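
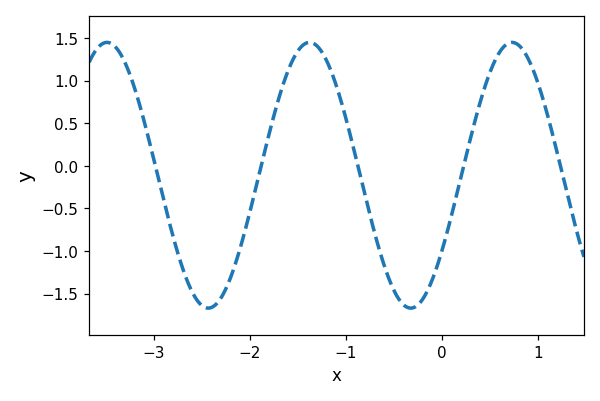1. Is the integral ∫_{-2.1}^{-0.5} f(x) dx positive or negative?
positive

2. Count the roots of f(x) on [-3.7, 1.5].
5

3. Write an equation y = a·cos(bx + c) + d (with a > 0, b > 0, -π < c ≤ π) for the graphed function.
y = 1.56cos(3x - 2.2) - 0.11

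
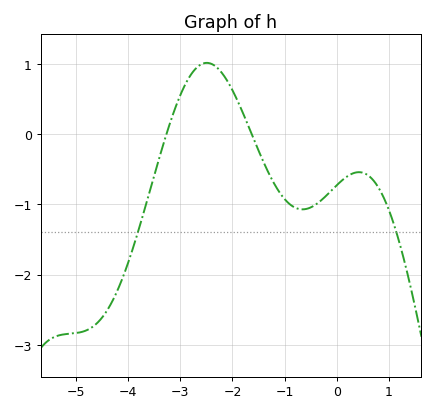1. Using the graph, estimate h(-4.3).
-2.4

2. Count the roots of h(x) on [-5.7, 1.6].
2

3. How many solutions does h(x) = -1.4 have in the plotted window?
2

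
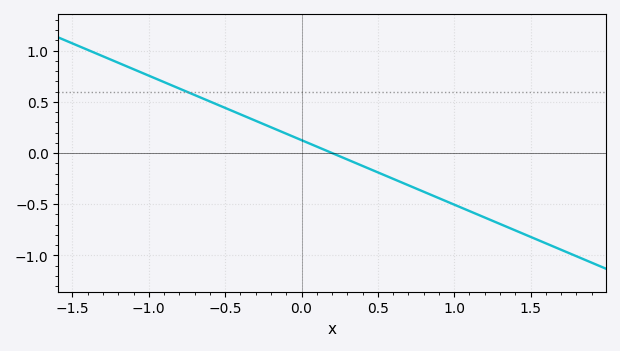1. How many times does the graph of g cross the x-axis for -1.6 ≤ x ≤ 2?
1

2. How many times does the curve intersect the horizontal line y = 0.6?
1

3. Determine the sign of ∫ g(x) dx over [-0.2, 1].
negative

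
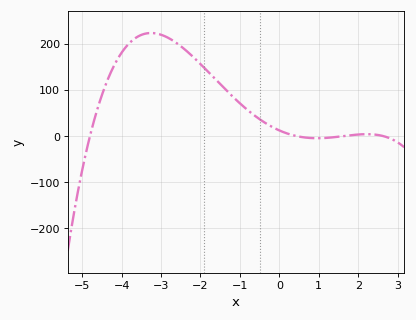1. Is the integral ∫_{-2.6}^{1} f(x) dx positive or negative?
positive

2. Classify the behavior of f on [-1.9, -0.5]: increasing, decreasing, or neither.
decreasing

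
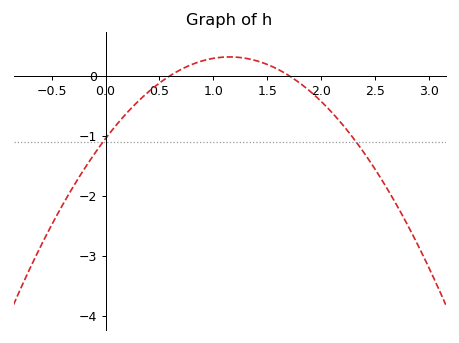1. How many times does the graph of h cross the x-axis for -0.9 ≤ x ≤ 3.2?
2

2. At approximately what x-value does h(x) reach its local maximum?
1.15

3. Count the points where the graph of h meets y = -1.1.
2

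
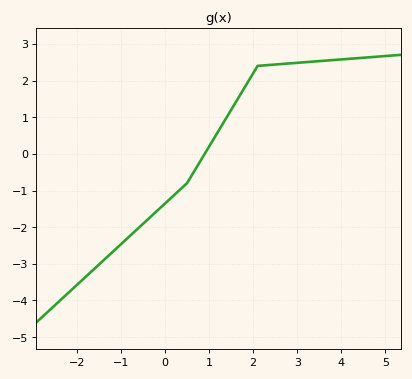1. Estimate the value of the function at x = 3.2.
2.5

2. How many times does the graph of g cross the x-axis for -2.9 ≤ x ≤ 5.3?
1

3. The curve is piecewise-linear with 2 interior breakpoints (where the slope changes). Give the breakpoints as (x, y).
(0.5, -0.8); (2.1, 2.4)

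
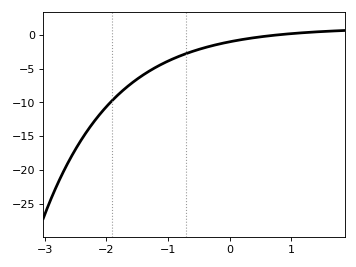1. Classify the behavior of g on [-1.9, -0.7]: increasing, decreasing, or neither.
increasing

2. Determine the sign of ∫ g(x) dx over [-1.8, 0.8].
negative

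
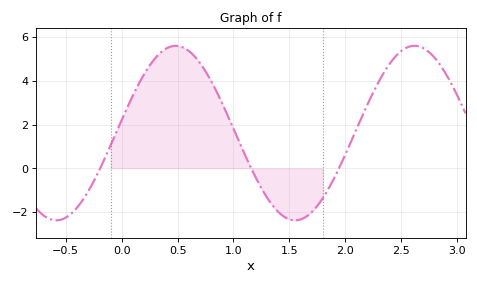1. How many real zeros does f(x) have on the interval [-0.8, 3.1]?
3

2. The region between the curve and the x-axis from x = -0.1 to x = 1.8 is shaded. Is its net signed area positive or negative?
positive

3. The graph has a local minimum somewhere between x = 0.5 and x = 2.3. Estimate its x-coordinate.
1.6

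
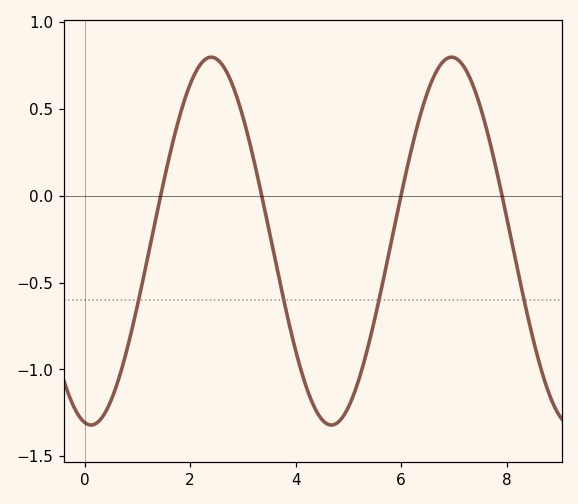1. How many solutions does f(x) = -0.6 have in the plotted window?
4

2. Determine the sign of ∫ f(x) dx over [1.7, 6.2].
negative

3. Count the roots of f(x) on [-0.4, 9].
4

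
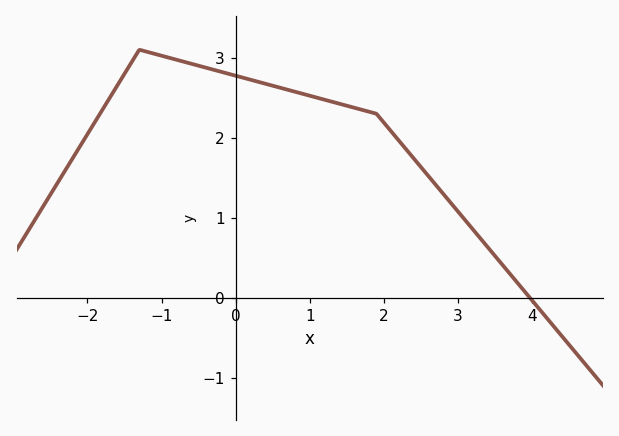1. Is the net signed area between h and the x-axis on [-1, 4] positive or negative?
positive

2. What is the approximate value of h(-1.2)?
3.1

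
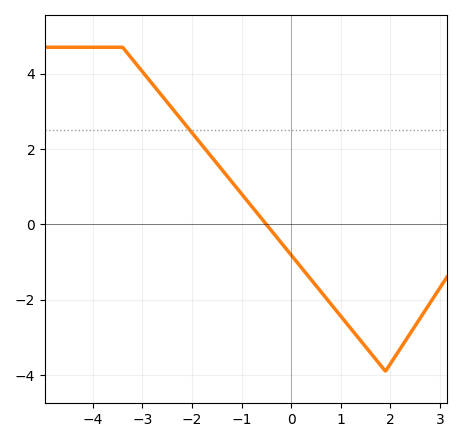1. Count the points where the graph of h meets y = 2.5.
1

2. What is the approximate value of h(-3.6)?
4.8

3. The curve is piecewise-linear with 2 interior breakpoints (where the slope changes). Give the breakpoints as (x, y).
(-3.4, 4.7); (1.9, -3.9)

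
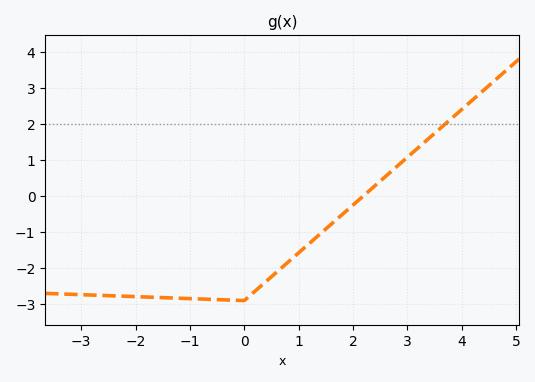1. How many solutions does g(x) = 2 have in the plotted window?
1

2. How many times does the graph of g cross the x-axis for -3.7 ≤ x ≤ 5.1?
1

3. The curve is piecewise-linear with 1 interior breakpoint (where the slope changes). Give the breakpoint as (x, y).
(0, -2.9)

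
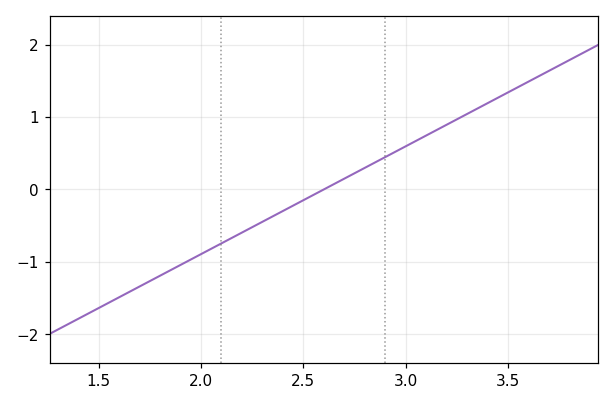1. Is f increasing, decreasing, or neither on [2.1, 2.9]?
increasing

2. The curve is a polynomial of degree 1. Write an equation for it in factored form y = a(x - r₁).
y = 1.49(x - 2.6)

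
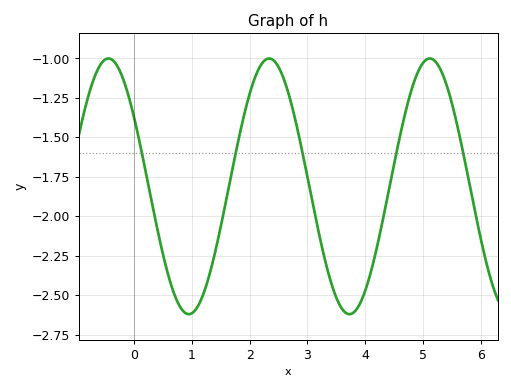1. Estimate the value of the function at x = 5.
-1.03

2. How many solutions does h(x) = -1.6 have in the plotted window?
5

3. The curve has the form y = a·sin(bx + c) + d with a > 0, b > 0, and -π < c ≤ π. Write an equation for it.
y = 0.81sin(2.26x + 2.57) - 1.81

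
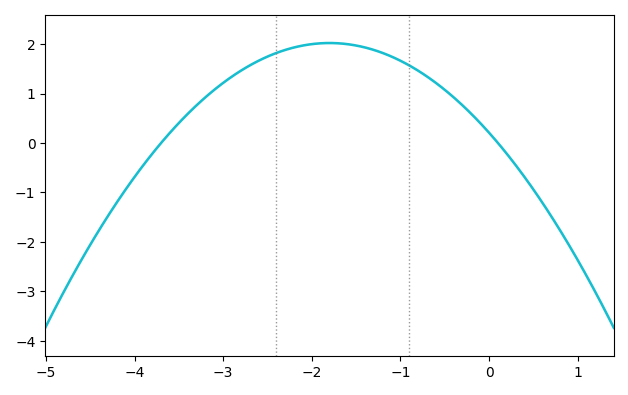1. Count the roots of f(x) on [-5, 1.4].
2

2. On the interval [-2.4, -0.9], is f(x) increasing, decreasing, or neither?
neither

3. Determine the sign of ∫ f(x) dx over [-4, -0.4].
positive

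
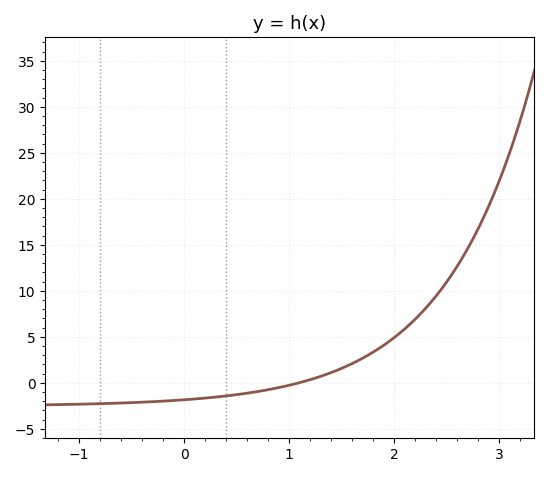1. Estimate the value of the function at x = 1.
-0.262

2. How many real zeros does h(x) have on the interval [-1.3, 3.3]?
1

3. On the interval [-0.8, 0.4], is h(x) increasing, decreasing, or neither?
increasing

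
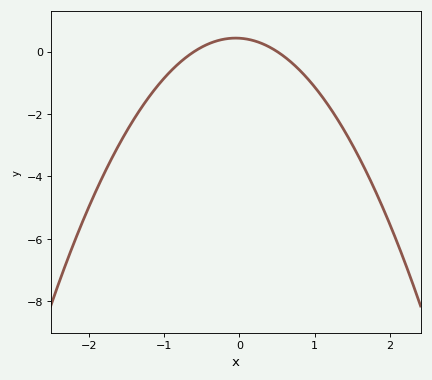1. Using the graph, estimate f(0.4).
0.2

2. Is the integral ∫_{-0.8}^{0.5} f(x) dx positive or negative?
positive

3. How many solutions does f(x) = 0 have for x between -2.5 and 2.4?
2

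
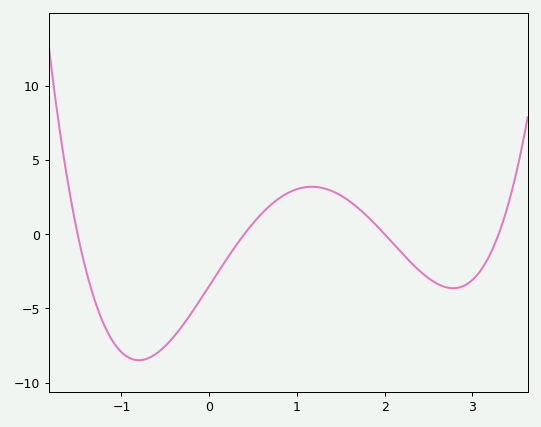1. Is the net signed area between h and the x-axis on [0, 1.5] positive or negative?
positive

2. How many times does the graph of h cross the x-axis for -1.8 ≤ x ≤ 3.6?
4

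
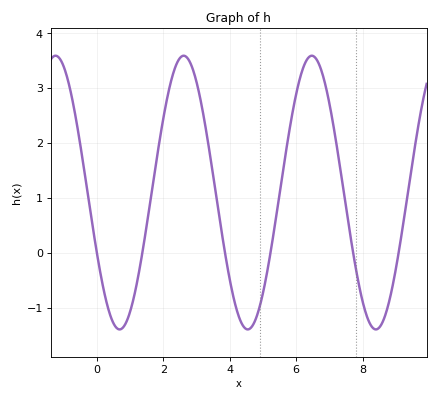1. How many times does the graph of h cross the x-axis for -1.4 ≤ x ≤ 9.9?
6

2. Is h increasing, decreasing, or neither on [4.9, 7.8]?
neither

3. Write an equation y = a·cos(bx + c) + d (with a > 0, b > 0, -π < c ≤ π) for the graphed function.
y = 2.49cos(1.6x + 2) + 1.1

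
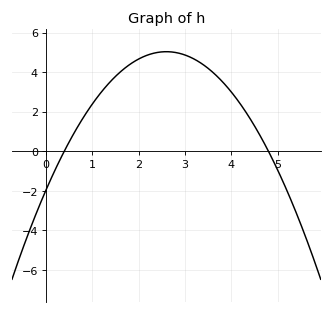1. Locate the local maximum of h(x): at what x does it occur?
2.6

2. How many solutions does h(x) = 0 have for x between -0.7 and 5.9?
2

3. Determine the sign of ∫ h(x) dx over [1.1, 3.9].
positive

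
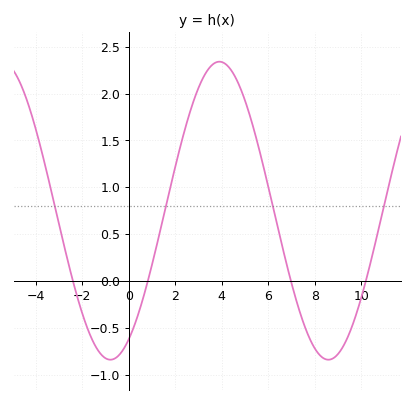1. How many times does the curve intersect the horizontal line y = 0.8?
4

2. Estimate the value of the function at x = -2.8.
0.4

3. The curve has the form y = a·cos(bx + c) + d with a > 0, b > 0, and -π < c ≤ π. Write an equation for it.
y = 1.59cos(0.67x - 2.6) + 0.75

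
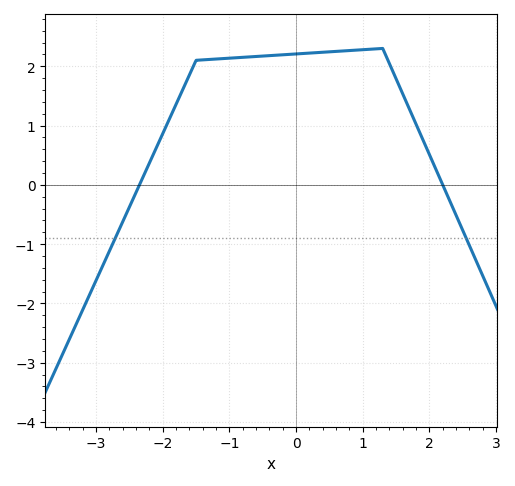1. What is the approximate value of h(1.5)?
1.79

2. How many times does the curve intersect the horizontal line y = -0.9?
2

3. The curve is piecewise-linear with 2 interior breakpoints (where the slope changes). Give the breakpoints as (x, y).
(-1.5, 2.1); (1.3, 2.3)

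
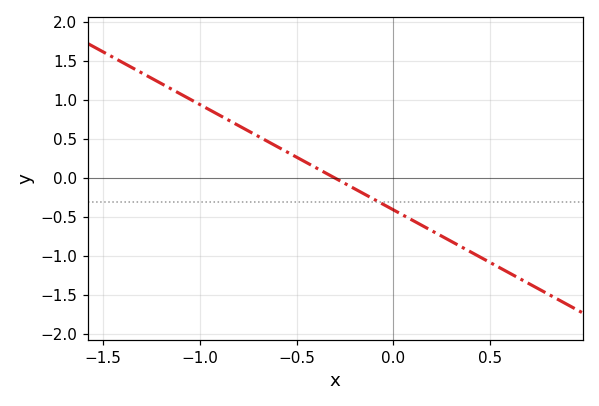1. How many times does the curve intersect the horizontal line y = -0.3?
1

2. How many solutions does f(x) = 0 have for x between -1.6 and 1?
1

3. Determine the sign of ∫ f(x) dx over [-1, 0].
positive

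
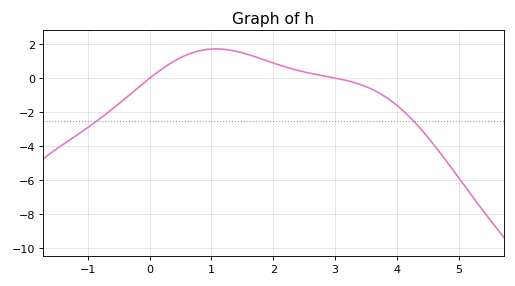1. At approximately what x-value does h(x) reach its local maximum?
1.1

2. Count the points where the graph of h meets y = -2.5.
2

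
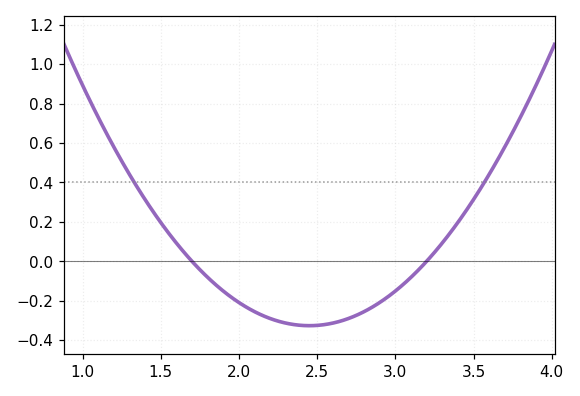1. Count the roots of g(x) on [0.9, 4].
2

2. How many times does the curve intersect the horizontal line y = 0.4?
2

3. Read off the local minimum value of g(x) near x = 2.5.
-0.326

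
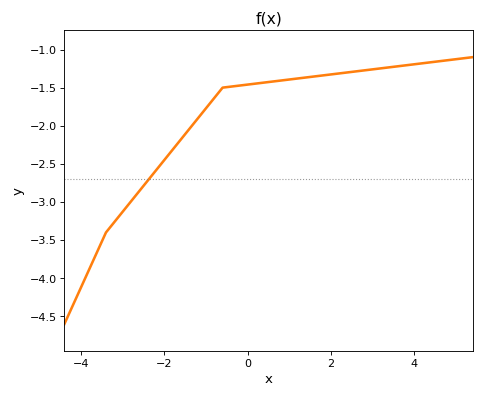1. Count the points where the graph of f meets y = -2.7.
1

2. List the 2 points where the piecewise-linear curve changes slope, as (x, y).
(-3.4, -3.4); (-0.6, -1.5)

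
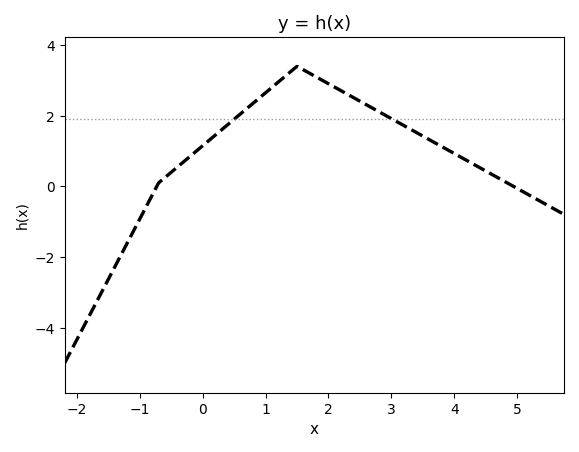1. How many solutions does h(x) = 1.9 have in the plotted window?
2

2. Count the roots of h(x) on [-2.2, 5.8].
2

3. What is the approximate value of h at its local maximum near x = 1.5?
3.4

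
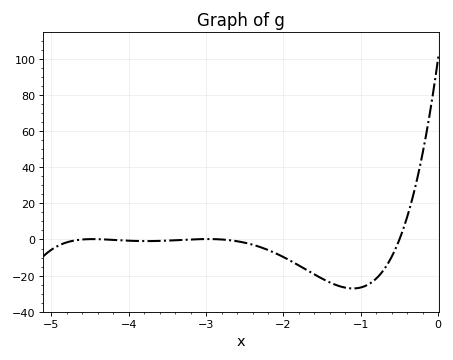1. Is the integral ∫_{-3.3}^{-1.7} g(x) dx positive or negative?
negative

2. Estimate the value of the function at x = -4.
0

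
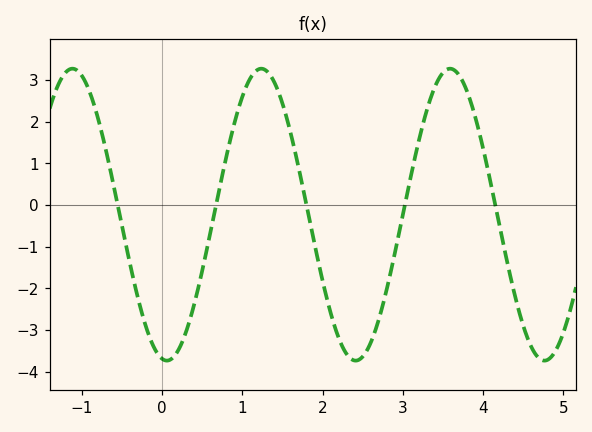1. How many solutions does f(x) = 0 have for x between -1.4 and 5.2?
5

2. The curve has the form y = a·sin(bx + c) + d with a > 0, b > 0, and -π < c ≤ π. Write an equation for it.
y = 3.5sin(2.7x - 1.7) - 0.23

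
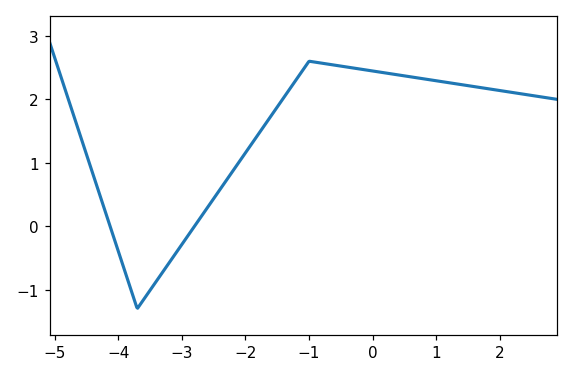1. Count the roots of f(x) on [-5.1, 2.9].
2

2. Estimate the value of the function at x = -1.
2.6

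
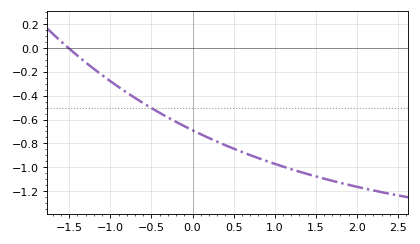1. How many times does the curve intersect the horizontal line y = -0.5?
1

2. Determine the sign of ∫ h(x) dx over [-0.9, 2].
negative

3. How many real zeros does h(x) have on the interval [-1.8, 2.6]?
1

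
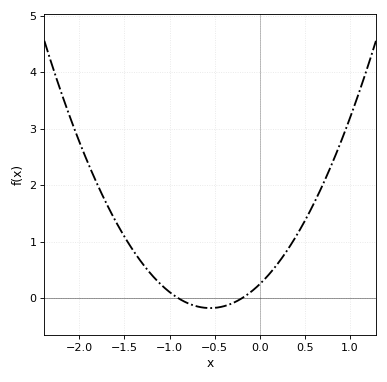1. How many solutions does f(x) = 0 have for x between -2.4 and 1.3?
2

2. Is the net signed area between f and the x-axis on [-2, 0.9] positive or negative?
positive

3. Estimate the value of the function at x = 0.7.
2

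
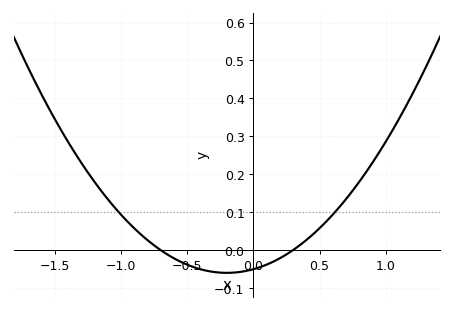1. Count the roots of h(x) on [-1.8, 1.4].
2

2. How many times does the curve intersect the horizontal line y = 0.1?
2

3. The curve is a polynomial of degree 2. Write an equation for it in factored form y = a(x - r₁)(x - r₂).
y = 0.24(x + 0.7)(x - 0.3)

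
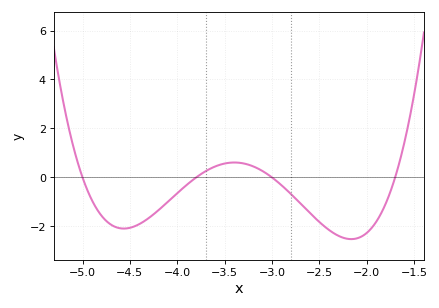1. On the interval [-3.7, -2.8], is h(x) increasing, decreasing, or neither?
neither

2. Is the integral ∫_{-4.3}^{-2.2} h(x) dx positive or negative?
negative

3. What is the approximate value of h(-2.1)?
-2.48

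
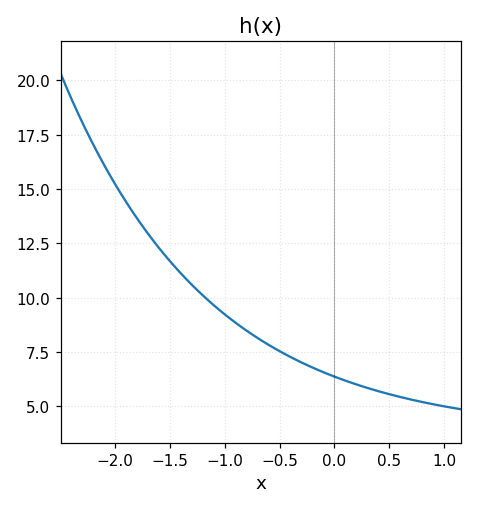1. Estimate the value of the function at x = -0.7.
8.15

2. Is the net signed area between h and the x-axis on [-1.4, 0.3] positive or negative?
positive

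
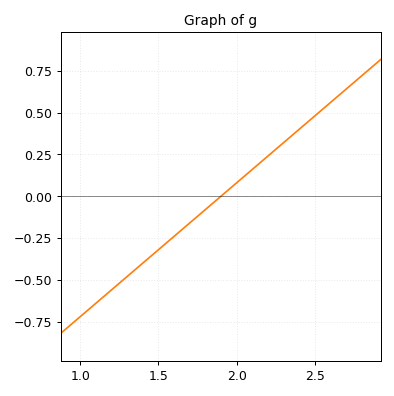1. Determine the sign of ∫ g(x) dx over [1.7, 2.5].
positive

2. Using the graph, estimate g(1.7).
-0.16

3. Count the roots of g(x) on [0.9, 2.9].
1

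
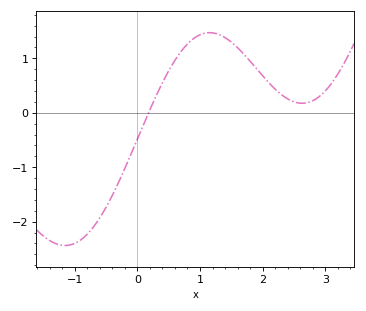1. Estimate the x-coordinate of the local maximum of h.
1.15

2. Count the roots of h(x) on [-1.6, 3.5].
1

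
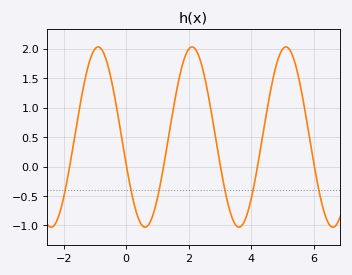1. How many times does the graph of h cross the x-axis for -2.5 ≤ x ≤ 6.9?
6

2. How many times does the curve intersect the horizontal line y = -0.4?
6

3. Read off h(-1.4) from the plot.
1.25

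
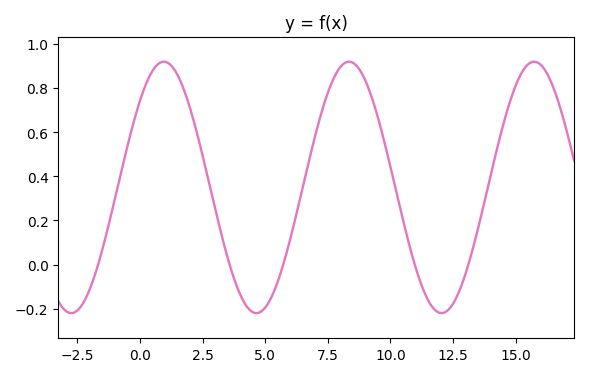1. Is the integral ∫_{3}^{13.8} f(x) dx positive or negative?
positive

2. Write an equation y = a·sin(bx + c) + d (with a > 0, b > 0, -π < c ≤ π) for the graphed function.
y = 0.57sin(0.85x + 0.76) + 0.35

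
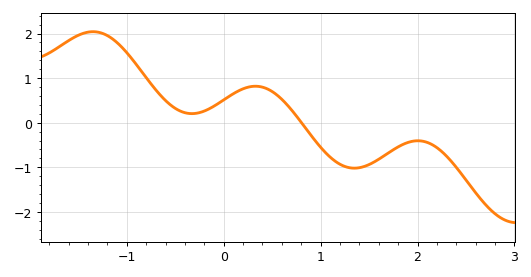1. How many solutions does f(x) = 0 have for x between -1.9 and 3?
1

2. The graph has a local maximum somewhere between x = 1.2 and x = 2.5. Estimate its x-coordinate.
2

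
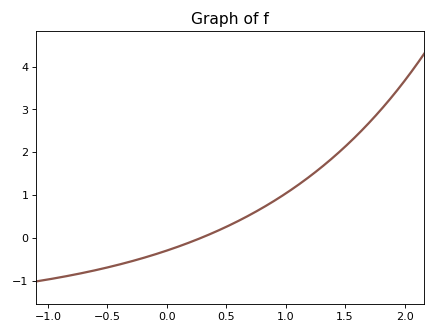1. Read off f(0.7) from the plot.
0.5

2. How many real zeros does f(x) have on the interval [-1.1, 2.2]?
1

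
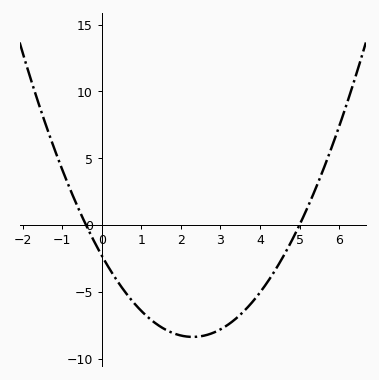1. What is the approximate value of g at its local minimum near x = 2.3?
-8.38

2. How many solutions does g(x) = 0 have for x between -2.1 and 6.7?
2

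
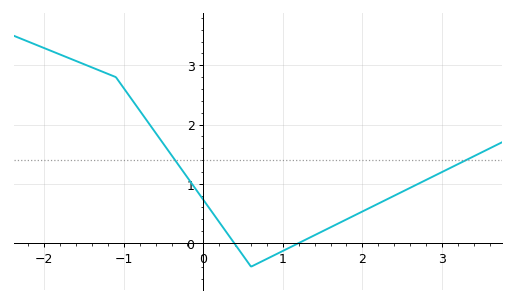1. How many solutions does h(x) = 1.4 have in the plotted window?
2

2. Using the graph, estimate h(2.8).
1.1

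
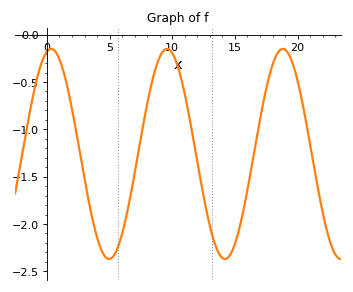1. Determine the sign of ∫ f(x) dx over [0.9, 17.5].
negative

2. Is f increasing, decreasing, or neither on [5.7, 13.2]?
neither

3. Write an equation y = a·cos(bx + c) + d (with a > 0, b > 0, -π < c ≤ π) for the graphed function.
y = 1.11cos(0.68x - 0.23) - 1.26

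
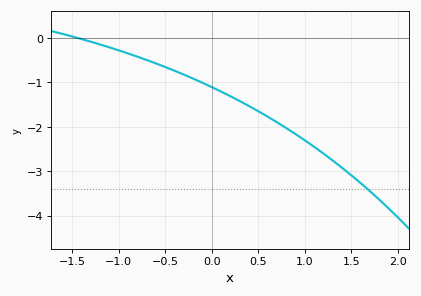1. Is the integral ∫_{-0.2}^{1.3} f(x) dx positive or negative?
negative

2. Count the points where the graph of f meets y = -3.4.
1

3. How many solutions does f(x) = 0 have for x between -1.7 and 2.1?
1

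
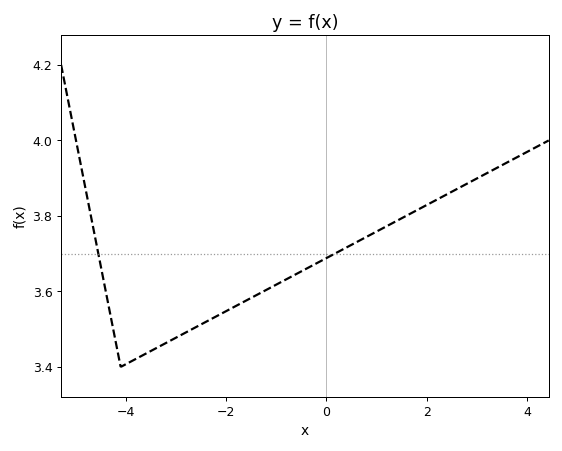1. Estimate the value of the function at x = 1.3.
3.78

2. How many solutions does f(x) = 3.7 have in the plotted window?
2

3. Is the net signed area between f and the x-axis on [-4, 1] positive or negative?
positive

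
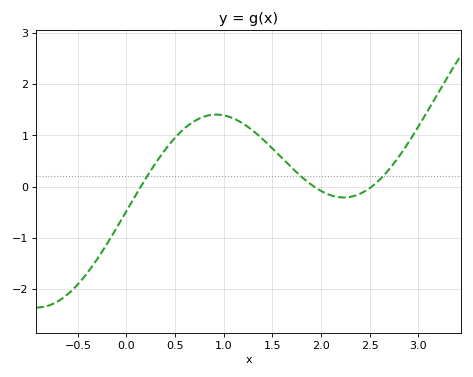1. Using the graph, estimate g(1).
1.39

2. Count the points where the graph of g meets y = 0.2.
3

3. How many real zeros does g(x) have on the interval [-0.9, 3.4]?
3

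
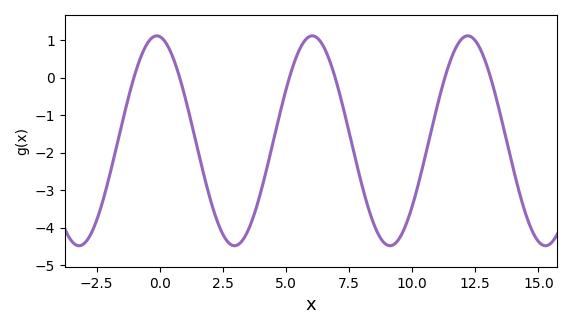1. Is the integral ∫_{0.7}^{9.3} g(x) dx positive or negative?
negative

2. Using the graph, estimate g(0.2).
1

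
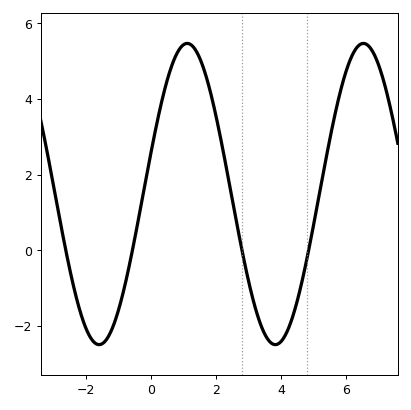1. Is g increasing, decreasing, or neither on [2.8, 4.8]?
neither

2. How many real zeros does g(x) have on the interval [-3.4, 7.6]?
4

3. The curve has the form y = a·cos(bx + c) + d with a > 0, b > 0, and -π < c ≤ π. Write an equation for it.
y = 3.98cos(1.16x - 1.28) + 1.49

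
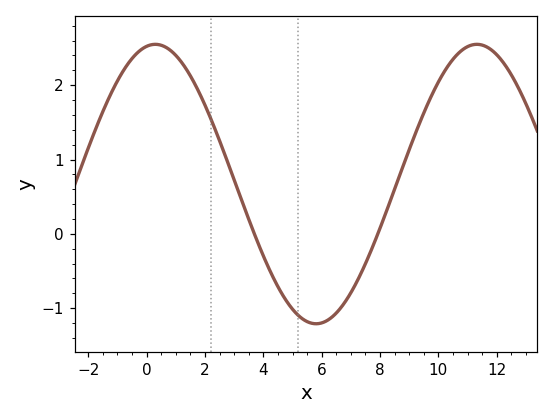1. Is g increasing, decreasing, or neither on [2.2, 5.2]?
decreasing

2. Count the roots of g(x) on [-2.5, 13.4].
2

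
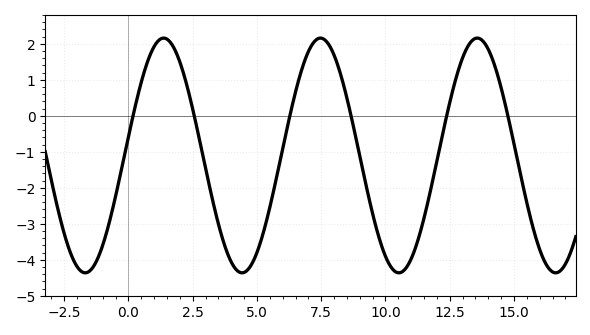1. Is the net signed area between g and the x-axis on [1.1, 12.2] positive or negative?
negative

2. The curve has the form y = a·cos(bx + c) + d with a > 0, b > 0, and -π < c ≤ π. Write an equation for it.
y = 3.26cos(1.03x - 1.41) - 1.1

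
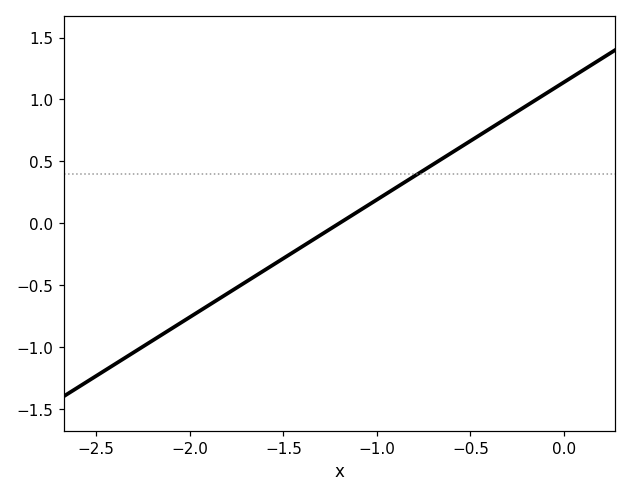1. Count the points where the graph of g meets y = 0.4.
1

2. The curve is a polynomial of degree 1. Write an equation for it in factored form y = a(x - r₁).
y = 0.95(x + 1.2)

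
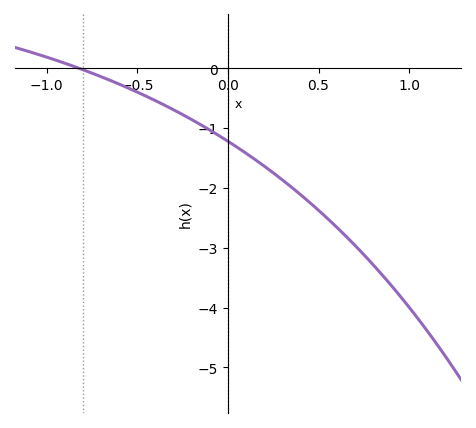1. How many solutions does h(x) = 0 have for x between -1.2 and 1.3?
1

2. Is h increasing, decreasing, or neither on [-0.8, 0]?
decreasing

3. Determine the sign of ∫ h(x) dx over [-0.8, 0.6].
negative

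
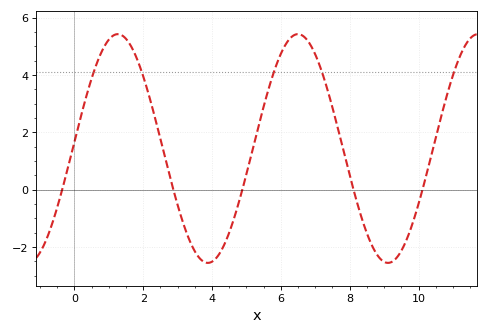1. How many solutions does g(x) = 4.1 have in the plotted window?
5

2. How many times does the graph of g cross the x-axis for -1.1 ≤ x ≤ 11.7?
5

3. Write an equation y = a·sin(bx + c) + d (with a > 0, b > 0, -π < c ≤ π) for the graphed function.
y = 3.99sin(1.2x + 0.06) + 1.43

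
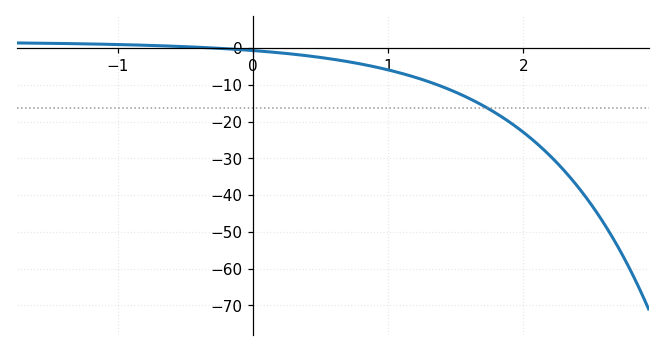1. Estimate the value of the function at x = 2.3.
-33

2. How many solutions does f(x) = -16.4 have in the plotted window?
1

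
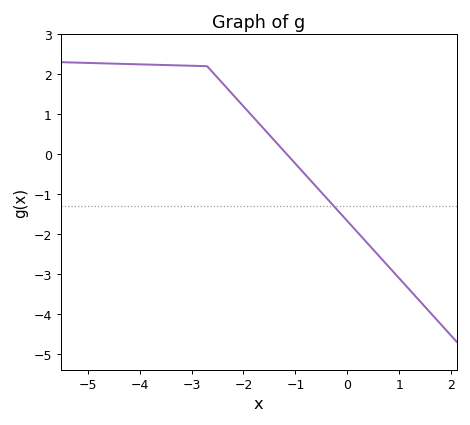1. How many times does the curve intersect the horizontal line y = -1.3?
1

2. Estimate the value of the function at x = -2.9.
2.21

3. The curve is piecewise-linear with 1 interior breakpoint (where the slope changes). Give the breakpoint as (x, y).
(-2.7, 2.2)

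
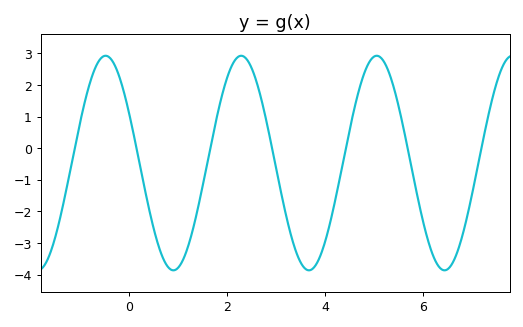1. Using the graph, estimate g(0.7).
-3.52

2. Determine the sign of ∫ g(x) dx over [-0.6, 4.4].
negative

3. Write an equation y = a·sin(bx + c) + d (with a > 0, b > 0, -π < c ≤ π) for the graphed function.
y = 3.39sin(2.27x + 2.67) - 0.47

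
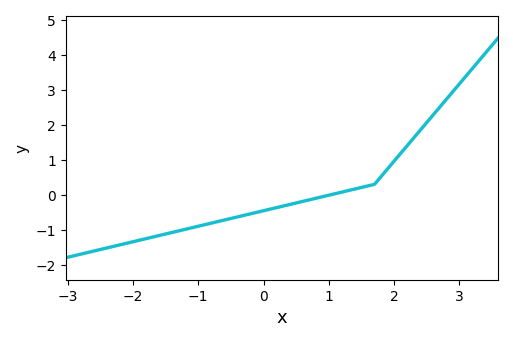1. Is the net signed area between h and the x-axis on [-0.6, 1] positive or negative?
negative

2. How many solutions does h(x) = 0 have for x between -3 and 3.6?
1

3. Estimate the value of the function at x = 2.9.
2.95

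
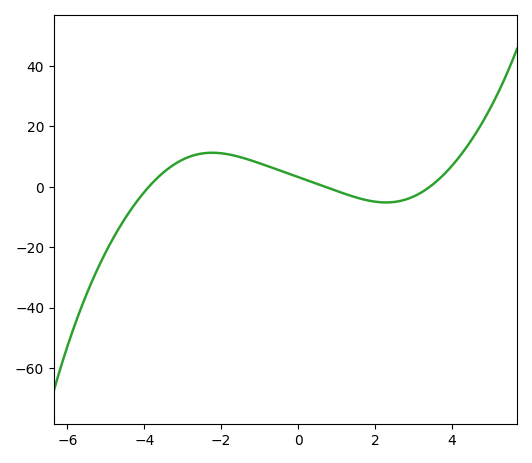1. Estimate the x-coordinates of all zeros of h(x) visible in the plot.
-3.8, 0.8, 3.4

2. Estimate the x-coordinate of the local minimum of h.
2.2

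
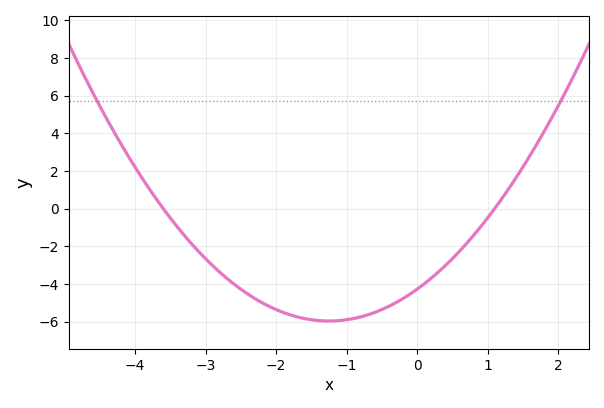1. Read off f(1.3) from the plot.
1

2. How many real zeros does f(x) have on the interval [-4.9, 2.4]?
2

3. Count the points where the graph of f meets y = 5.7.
2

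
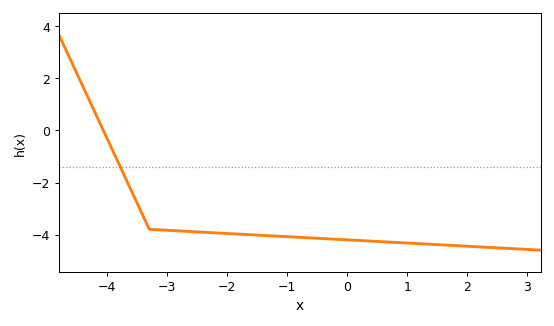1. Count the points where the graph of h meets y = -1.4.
1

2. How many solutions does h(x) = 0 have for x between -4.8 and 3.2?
1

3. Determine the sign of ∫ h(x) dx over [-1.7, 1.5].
negative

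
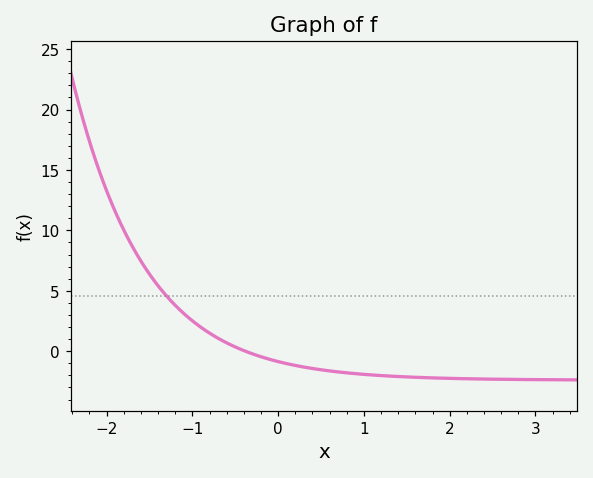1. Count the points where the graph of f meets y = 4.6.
1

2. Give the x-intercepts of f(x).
-0.382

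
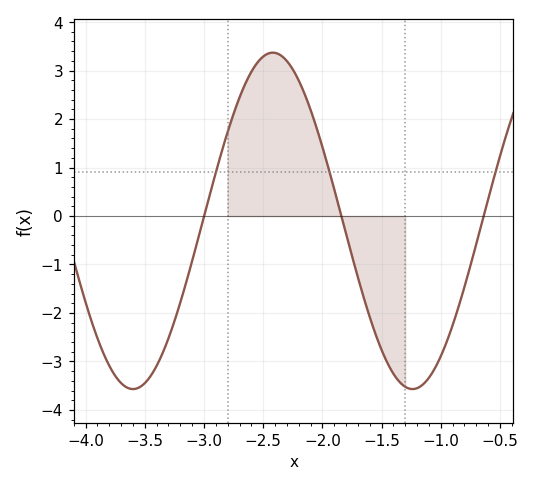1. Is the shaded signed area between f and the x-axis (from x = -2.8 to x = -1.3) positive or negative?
positive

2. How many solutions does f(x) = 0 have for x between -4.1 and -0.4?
3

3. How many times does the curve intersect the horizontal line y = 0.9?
3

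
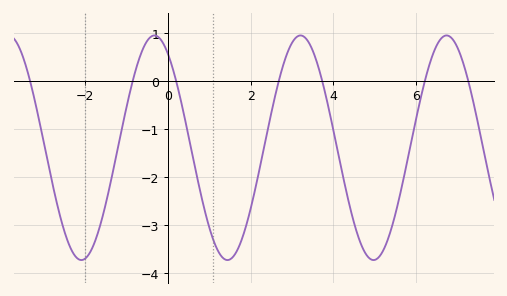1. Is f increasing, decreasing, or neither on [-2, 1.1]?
neither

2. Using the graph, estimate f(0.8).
-2.4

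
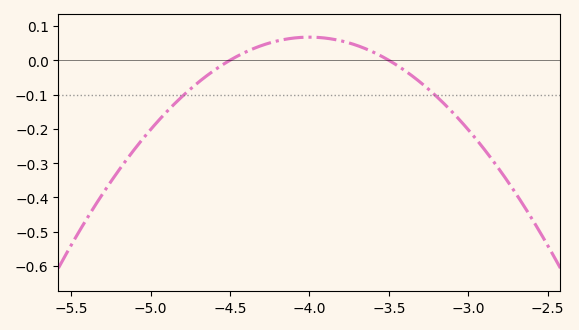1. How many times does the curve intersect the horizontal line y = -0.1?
2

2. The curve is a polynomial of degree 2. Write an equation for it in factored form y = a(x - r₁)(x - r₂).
y = -0.27(x + 4.5)(x + 3.5)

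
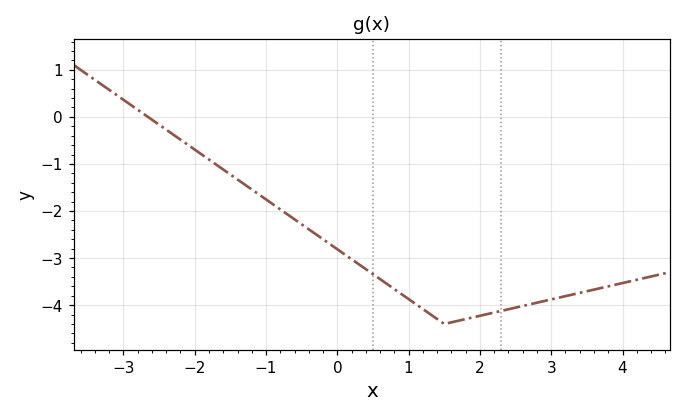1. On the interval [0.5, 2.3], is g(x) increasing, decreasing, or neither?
neither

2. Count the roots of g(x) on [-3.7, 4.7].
1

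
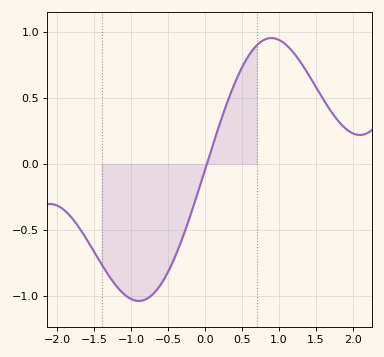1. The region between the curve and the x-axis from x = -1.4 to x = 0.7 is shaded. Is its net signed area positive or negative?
negative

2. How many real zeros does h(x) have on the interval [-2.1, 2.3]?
1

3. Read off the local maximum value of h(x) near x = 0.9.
0.95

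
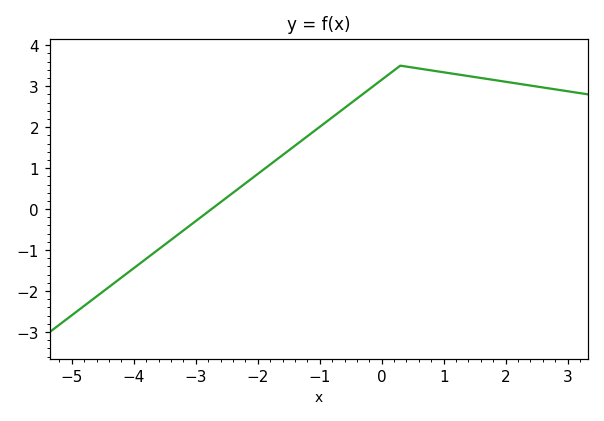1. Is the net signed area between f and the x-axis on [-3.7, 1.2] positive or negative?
positive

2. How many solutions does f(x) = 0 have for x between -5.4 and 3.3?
1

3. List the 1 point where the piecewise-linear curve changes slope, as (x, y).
(0.3, 3.5)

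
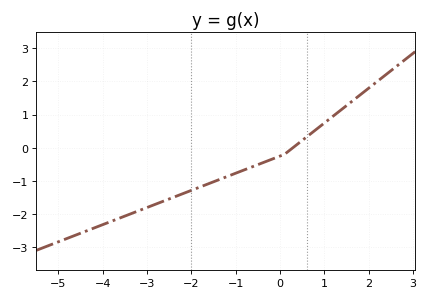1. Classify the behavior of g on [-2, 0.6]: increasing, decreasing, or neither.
increasing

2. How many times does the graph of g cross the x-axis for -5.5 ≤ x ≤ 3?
1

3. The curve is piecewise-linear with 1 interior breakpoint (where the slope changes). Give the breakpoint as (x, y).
(0.1, -0.2)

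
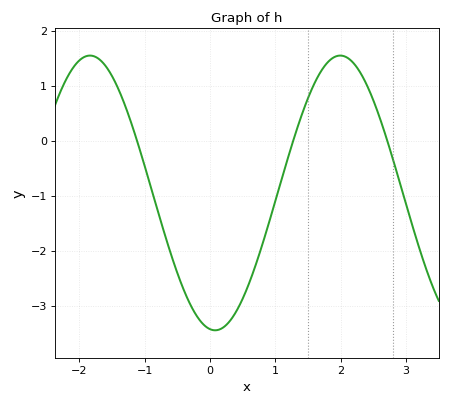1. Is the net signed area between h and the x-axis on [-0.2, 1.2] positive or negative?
negative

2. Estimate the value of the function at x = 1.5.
0.8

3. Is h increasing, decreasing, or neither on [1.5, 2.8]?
neither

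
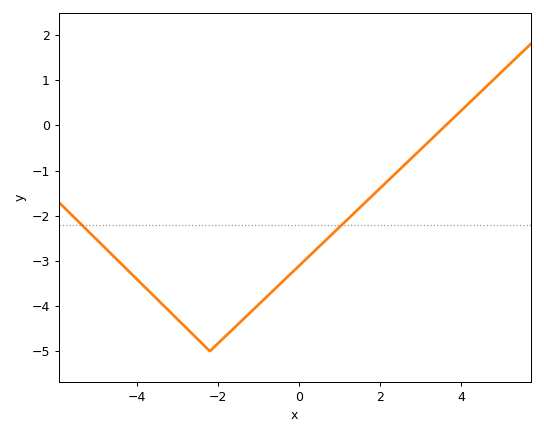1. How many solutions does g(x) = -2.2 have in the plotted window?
2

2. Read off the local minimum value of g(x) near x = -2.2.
-5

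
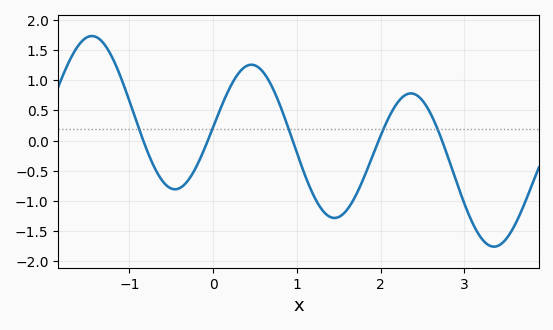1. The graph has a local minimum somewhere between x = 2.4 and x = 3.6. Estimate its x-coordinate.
3.4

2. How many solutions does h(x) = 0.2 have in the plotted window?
5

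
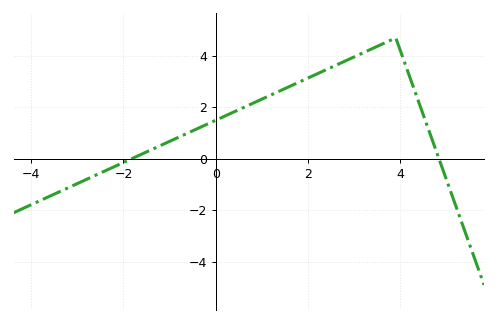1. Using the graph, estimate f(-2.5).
-0.554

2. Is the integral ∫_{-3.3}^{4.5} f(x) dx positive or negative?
positive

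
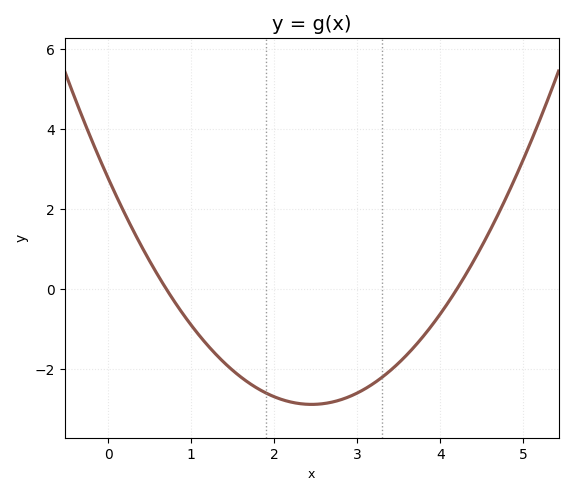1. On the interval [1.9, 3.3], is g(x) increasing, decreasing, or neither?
neither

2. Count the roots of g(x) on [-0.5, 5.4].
2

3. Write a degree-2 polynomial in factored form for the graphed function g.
y = 0.94(x - 0.7)(x - 4.2)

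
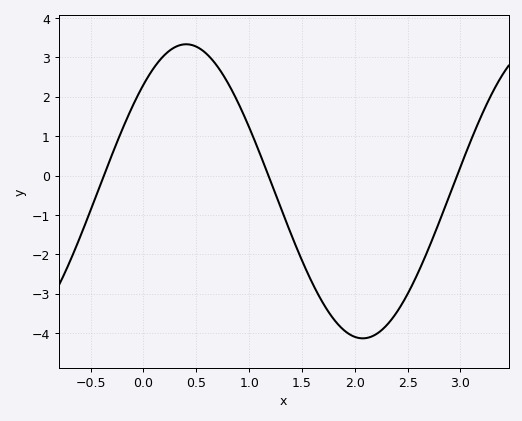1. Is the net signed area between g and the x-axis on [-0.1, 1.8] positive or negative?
positive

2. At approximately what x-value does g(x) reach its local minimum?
2.1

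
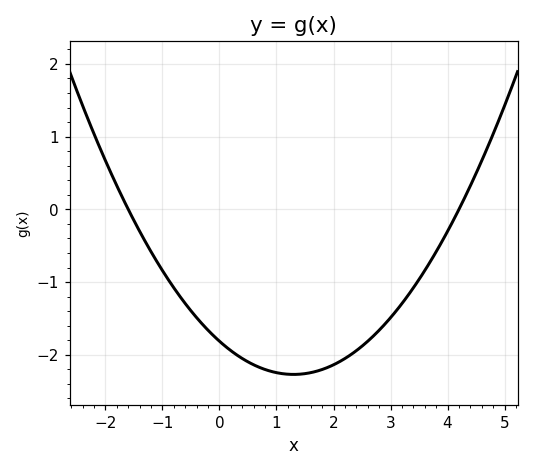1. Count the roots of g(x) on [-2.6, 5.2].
2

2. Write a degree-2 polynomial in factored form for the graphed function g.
y = 0.27(x + 1.6)(x - 4.2)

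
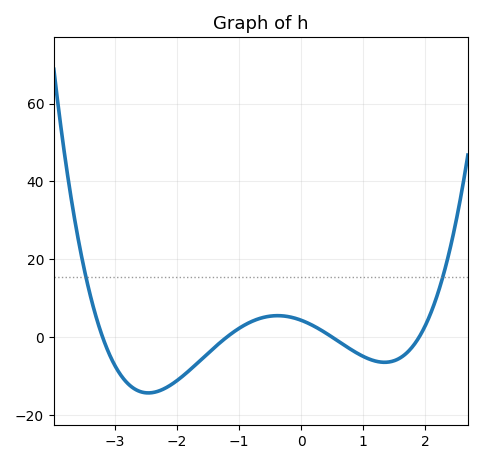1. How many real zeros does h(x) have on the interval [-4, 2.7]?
4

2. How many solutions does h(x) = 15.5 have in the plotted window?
2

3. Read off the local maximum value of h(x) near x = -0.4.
6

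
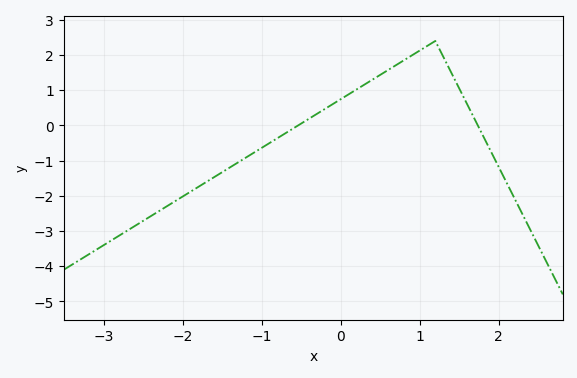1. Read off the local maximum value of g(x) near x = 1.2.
2.4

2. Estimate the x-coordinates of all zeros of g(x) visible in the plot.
-0.537, 1.74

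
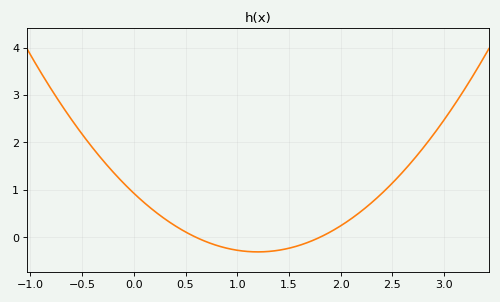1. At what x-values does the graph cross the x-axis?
0.6, 1.8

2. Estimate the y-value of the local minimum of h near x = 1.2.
-0.31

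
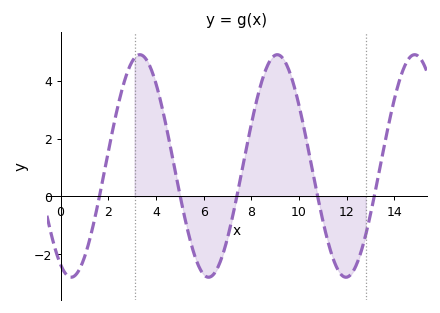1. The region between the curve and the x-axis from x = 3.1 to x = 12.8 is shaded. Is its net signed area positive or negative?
positive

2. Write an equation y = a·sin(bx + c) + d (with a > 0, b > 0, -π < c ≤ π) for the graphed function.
y = 3.85sin(1.09x - 2.05) + 1.05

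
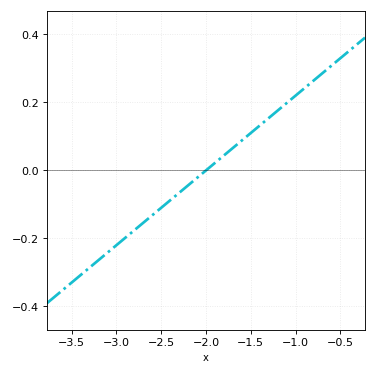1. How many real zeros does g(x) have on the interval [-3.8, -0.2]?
1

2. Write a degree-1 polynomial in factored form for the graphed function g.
y = 0.22(x + 2)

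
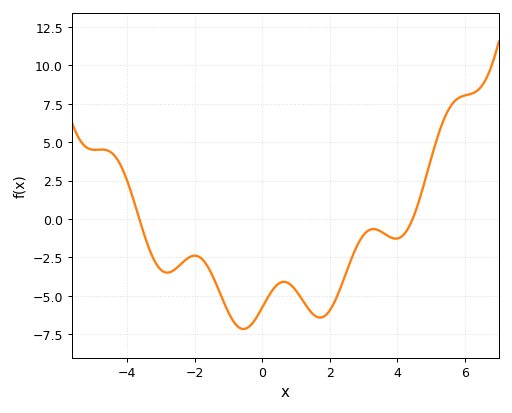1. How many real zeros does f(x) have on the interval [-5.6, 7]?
2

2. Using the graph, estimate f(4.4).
0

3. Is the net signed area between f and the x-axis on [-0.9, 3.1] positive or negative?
negative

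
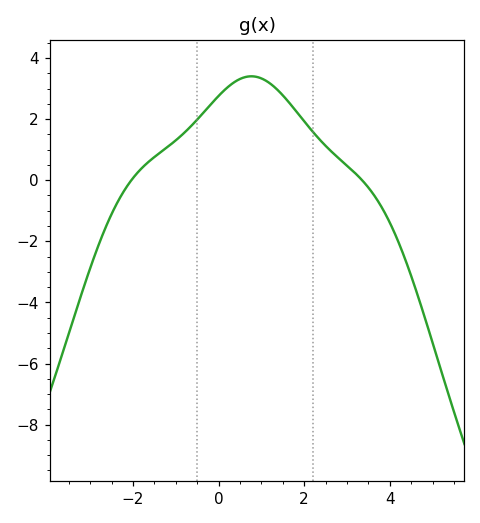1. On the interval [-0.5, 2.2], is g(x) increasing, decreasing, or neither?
neither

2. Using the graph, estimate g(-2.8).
-2.2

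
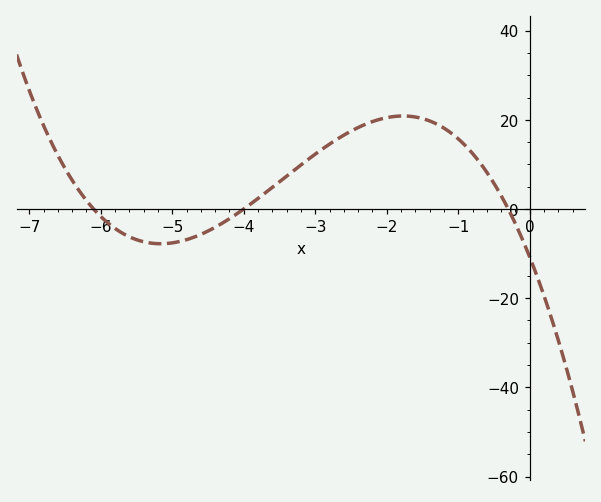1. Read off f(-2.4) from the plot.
18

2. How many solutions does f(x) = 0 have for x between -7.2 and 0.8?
3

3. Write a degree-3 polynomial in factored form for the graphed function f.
y = -1.47(x + 6.1)(x + 4)(x + 0.3)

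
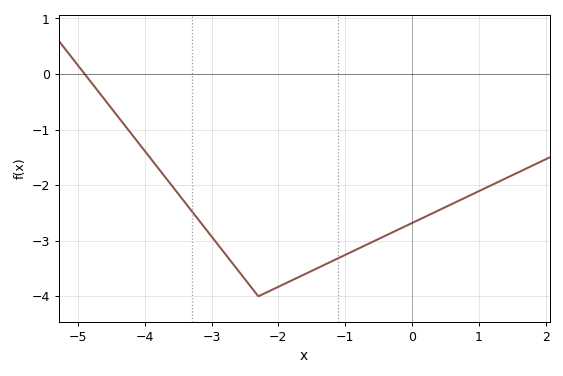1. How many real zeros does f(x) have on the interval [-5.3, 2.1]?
1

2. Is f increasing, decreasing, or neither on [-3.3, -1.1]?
neither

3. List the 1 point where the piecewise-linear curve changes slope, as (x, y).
(-2.3, -4)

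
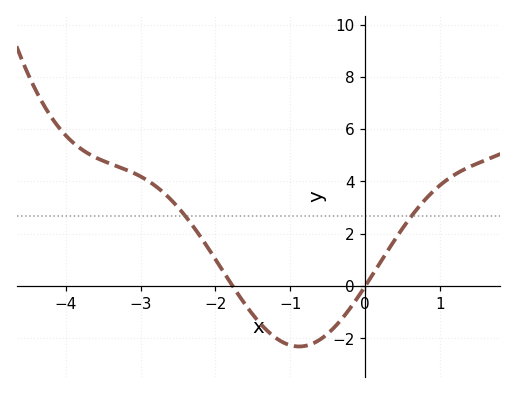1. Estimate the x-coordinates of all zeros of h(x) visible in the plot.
-1.77, 0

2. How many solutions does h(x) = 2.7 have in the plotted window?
2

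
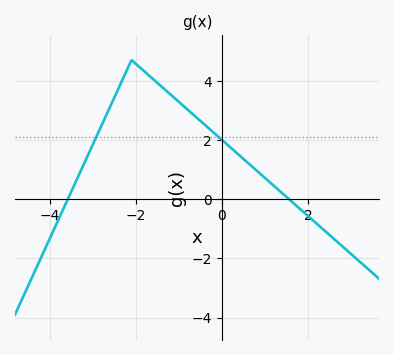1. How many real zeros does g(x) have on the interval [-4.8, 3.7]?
2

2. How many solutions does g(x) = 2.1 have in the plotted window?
2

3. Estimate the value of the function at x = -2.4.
3.75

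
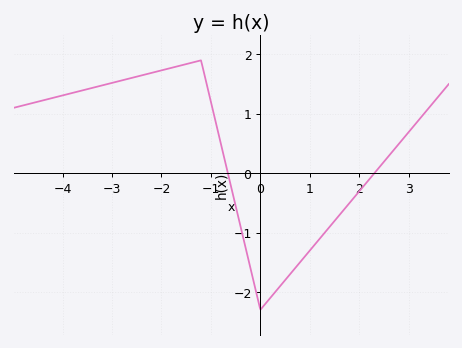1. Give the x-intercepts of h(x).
-0.6, 2.4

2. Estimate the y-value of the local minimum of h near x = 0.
-2.3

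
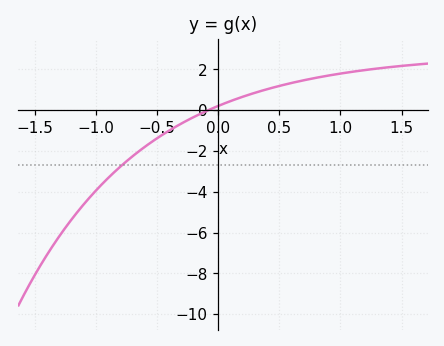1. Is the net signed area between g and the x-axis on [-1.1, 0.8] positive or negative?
negative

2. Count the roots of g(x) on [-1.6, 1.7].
1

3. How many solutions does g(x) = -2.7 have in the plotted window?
1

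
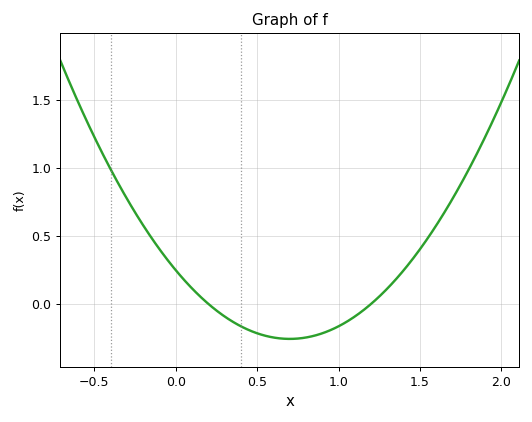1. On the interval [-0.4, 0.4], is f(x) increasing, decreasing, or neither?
decreasing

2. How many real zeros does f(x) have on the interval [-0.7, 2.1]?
2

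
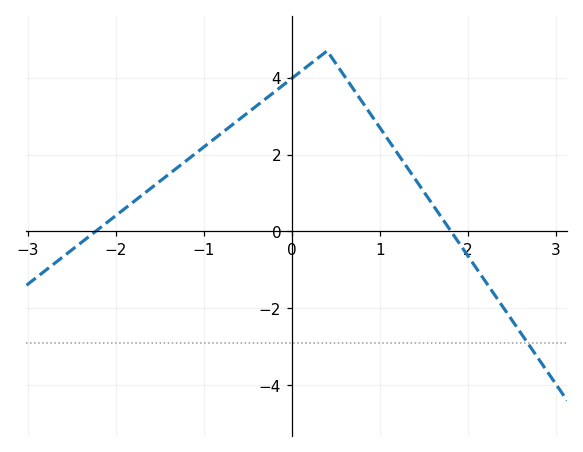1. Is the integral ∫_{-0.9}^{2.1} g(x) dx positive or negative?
positive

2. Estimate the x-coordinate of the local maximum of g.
0.399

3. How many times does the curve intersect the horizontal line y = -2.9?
1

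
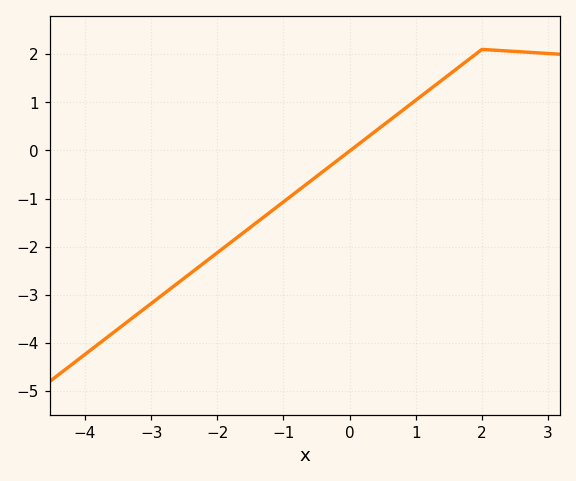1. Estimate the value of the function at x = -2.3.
-2.4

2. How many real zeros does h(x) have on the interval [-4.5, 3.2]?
1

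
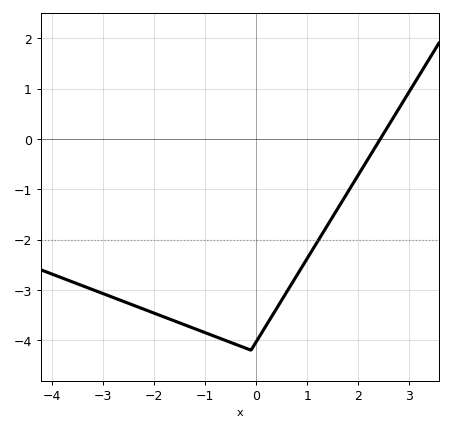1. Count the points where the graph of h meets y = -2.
1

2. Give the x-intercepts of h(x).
2.44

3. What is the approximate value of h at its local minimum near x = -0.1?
-4.2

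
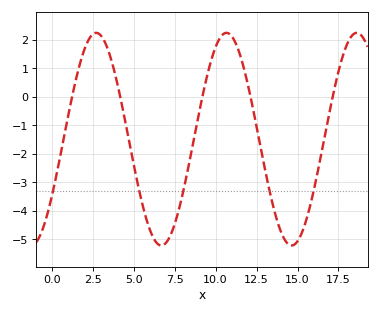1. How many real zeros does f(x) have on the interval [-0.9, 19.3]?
5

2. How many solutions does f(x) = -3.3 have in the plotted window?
5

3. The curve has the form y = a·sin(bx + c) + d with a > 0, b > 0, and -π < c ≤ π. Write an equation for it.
y = 3.73sin(0.79x - 0.57) - 1.49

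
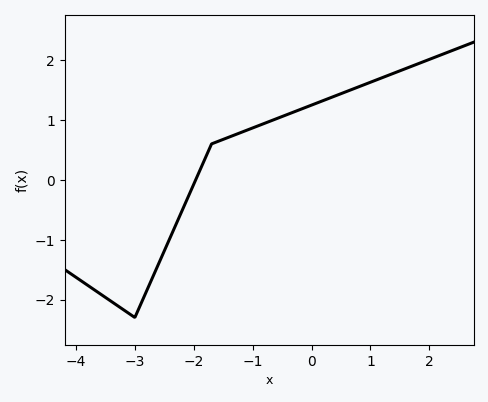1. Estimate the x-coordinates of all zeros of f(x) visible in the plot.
-2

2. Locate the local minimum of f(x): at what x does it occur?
-3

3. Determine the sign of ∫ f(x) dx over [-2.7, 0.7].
positive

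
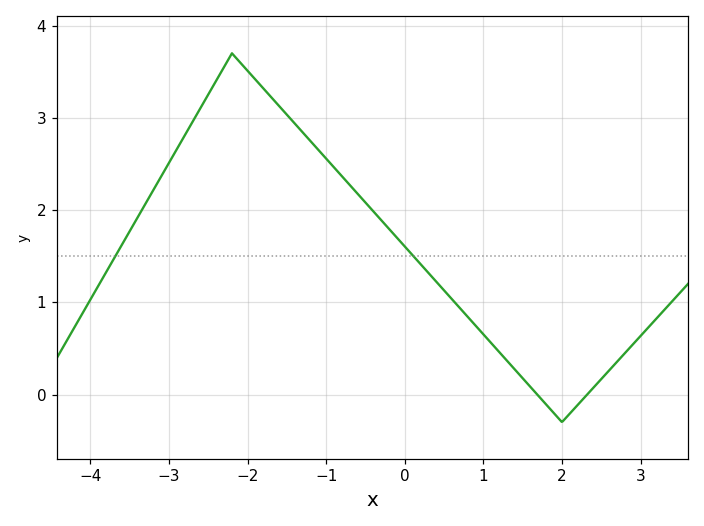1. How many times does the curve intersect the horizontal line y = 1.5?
2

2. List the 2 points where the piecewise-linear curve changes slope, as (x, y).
(-2.2, 3.7); (2, -0.3)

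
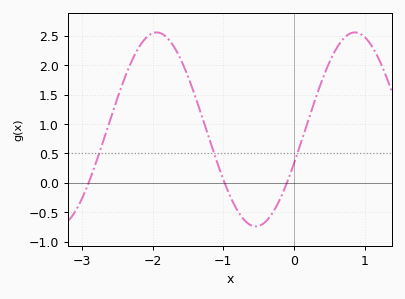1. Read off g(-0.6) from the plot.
-0.75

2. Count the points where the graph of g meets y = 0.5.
3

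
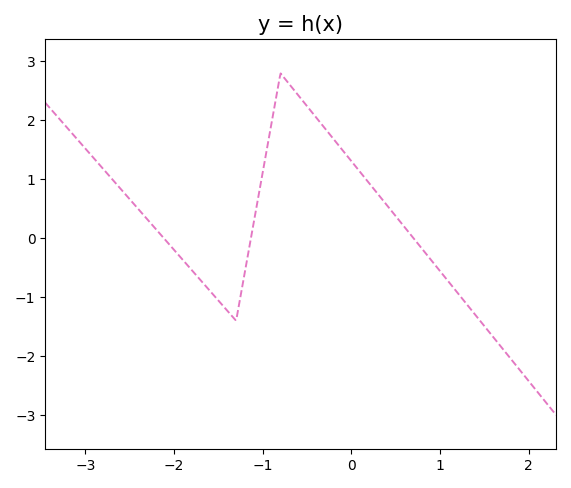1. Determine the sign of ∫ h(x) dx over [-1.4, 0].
positive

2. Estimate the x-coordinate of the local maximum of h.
-0.8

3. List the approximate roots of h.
-2.1, -1.1, 0.7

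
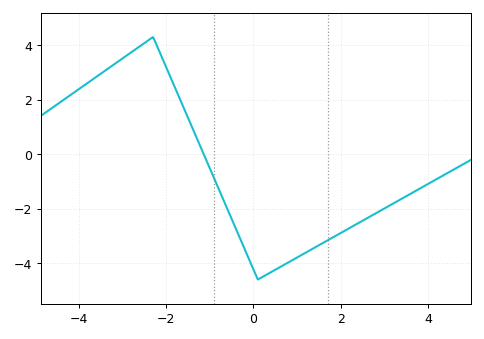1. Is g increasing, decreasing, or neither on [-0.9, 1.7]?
neither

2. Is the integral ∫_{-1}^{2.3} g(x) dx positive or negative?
negative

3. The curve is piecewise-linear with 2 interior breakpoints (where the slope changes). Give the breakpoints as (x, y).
(-2.3, 4.3); (0.1, -4.6)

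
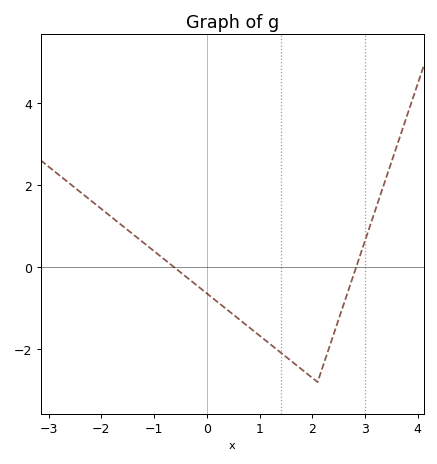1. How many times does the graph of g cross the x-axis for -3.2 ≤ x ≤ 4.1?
2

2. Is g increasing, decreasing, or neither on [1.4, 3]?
neither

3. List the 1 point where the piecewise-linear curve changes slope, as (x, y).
(2.1, -2.8)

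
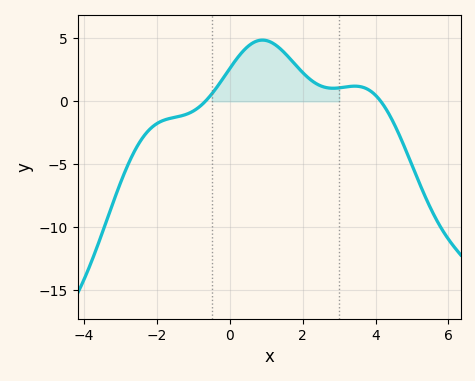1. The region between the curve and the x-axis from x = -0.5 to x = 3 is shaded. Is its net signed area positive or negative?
positive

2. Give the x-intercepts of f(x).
-0.6, 4.2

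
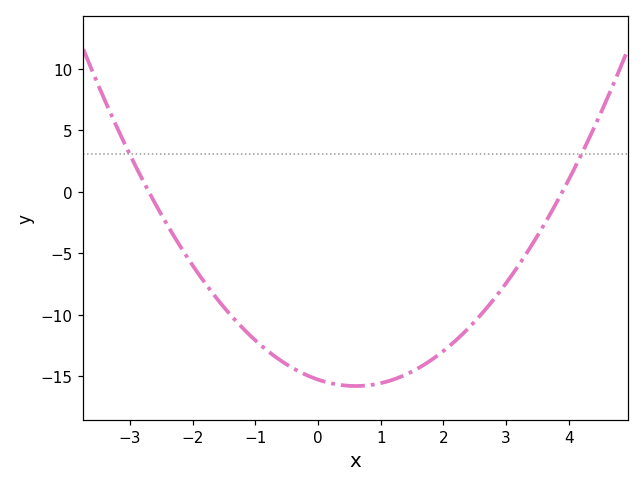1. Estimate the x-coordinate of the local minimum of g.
0.6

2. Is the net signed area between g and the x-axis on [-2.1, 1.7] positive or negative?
negative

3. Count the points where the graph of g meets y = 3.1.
2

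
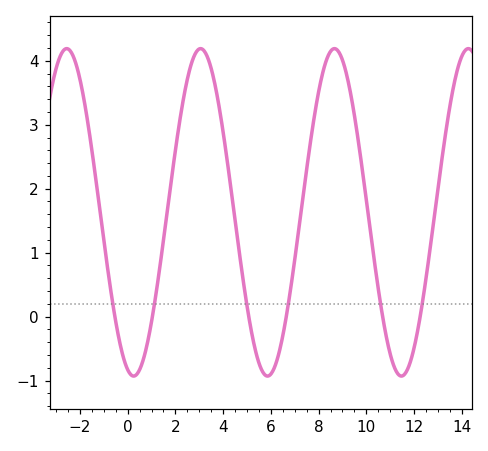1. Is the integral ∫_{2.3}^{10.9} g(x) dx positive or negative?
positive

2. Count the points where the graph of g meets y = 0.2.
6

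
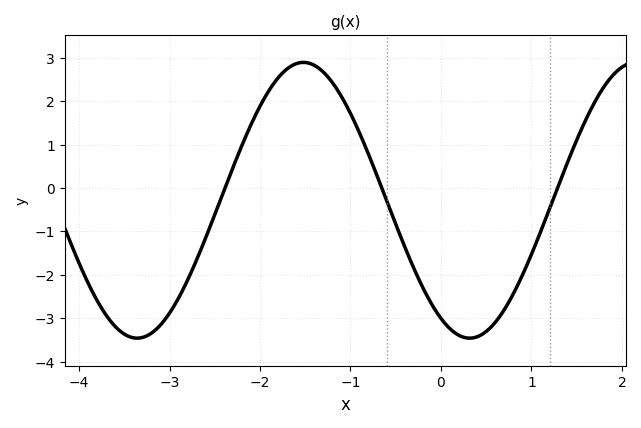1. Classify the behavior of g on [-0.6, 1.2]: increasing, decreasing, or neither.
neither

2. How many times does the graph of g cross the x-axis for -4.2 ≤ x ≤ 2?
3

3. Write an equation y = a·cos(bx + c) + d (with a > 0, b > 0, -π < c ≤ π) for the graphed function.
y = 3.18cos(1.7x + 2.6) - 0.28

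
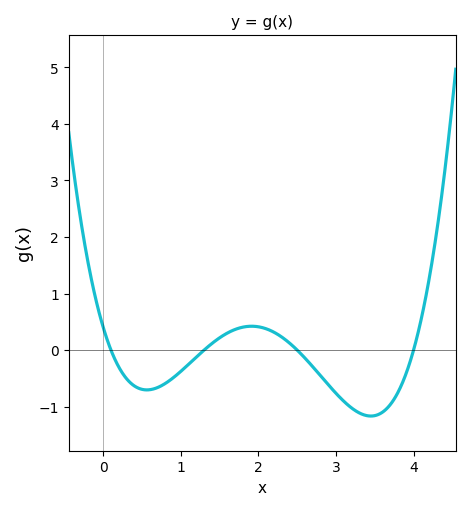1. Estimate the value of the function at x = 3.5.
-1.2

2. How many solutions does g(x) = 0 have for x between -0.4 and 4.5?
4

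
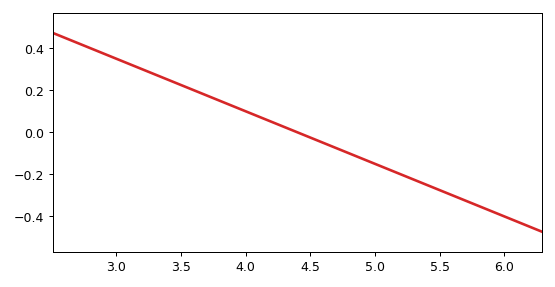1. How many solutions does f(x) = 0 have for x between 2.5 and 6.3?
1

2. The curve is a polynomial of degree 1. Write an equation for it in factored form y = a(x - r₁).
y = -0.25(x - 4.4)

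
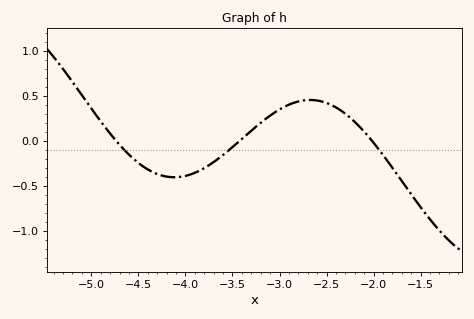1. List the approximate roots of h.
-4.73, -3.43, -2.02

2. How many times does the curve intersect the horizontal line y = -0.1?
3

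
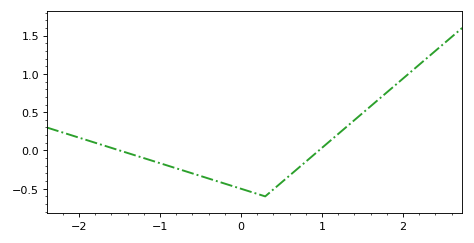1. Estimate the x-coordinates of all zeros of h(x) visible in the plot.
-1.5, 1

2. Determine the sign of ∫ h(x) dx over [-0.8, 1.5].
negative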